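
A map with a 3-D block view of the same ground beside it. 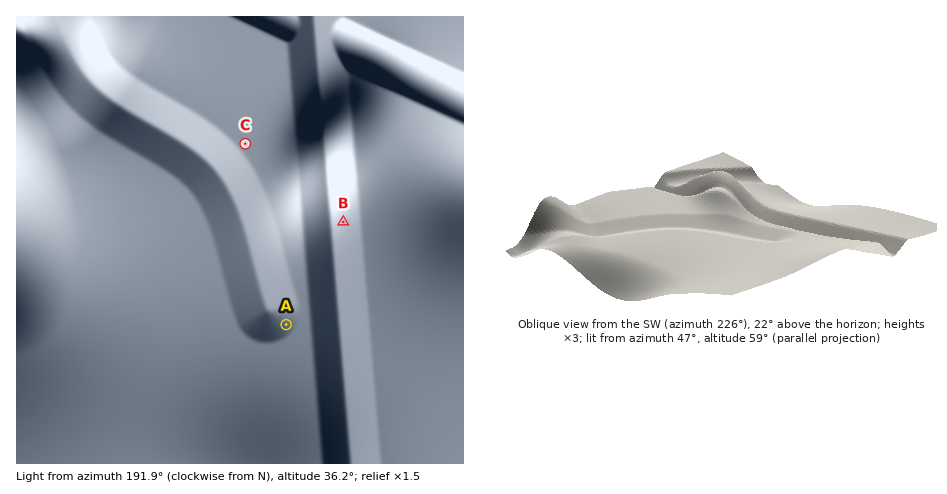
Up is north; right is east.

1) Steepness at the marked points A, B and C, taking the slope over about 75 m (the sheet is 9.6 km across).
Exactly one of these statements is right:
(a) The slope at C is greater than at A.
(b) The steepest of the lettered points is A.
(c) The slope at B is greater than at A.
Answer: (c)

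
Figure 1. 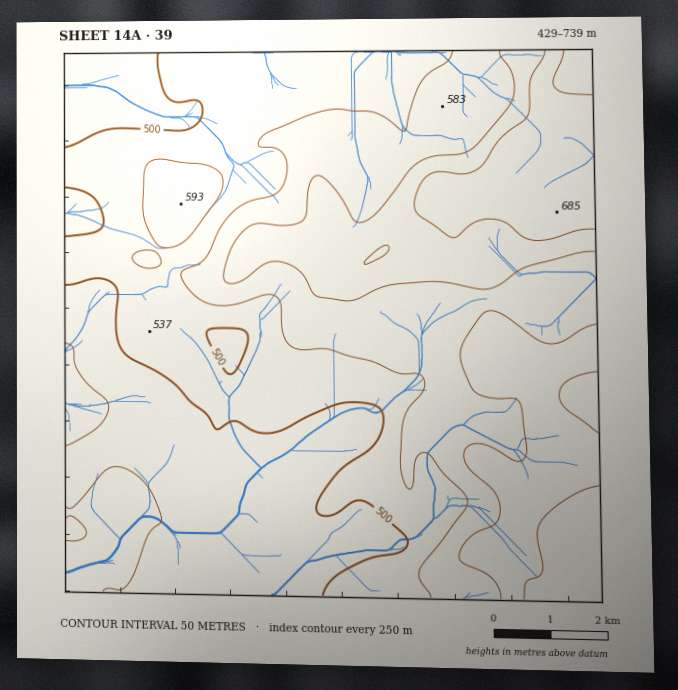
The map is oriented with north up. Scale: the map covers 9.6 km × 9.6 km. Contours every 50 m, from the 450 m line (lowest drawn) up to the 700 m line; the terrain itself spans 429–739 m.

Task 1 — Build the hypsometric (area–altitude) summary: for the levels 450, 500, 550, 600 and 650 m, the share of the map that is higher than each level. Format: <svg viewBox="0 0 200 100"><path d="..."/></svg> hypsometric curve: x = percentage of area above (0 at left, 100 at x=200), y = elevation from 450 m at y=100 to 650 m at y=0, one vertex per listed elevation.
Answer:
<svg viewBox="0 0 200 100"><path d="M192 100l-44-25-52-25-45-25-32-25"/></svg>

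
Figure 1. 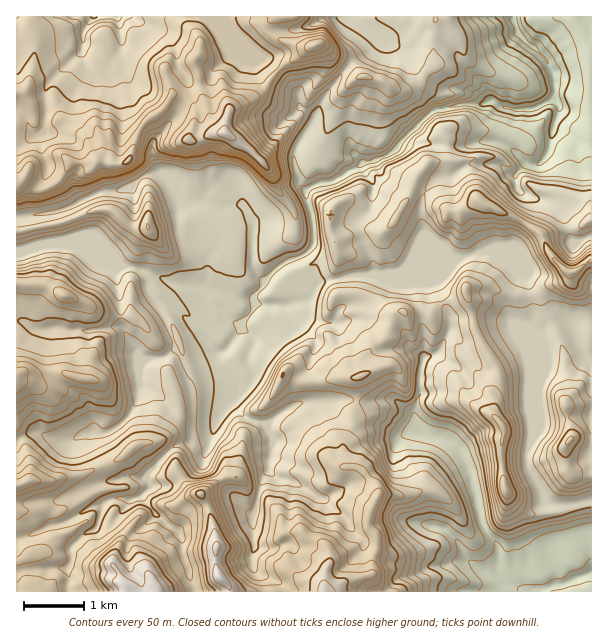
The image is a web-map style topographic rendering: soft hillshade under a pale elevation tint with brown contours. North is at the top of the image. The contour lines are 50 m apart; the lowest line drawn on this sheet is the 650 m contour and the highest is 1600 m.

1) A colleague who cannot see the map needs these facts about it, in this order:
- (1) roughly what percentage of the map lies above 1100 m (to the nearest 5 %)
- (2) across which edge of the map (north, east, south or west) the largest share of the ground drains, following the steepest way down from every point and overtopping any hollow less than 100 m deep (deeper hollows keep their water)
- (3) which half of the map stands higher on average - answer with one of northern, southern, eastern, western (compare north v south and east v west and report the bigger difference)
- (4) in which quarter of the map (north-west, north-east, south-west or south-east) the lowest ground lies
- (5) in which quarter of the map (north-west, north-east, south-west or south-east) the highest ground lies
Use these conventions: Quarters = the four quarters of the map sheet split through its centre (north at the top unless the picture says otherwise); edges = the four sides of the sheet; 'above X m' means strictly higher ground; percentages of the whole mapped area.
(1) Ground above 1100 m makes up about 55 % of the sheet.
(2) Most of the ground drains across the northern edge.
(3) Taken as a whole, the western half is higher than the eastern.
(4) The lowest point lies in the north-east quarter of the map.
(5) The highest ground is in the south-west quarter.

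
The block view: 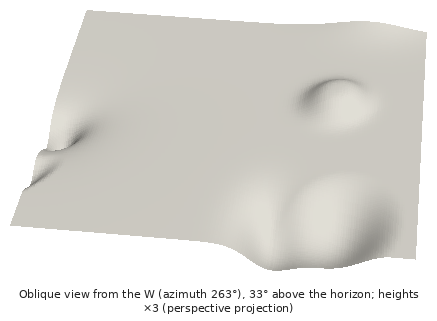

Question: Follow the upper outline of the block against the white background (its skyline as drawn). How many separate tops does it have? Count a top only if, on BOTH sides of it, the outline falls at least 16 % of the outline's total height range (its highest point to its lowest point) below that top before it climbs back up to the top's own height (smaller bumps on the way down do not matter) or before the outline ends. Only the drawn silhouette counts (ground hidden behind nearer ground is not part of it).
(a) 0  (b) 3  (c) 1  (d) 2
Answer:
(a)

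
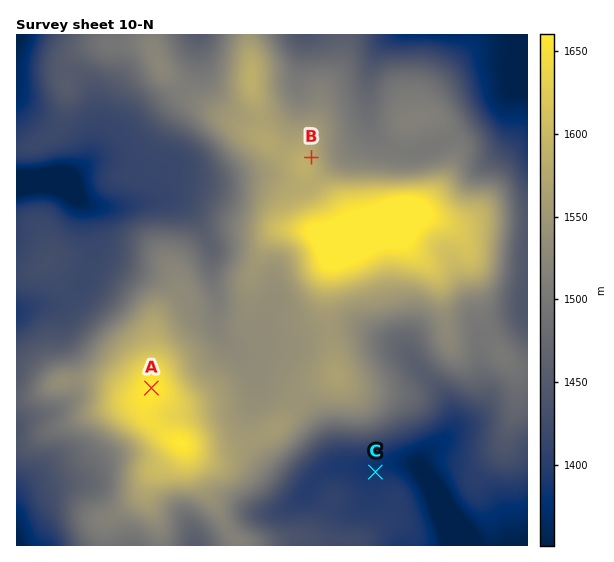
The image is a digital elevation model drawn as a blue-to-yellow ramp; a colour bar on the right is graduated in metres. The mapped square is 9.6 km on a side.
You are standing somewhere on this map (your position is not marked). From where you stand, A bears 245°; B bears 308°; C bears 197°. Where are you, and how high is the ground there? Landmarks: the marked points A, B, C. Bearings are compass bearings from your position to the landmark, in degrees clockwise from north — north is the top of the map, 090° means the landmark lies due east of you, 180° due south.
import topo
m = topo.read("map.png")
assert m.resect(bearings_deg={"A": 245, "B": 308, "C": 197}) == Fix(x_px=440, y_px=256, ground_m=1613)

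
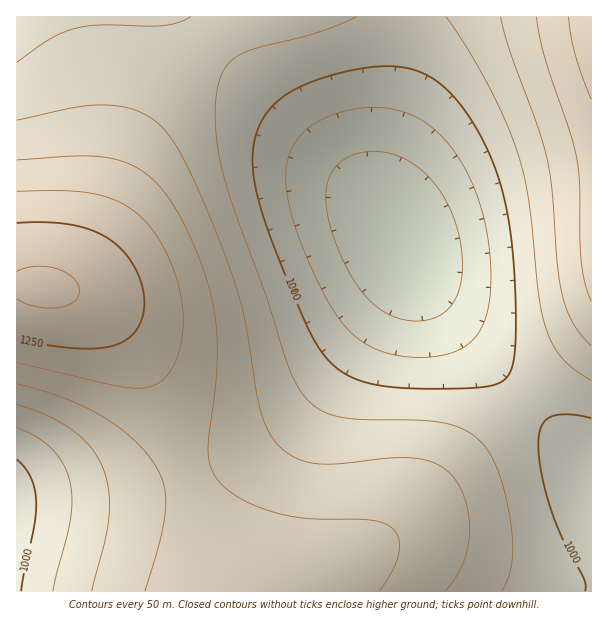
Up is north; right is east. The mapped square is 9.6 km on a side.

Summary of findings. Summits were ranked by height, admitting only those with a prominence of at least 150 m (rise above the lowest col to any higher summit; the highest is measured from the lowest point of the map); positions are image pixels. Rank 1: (44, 288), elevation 1307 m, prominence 450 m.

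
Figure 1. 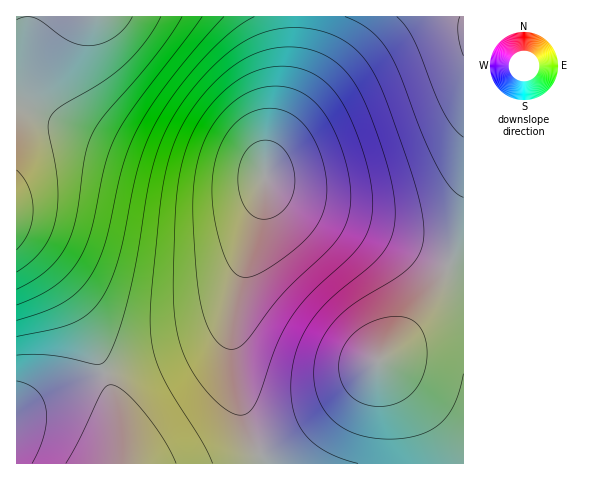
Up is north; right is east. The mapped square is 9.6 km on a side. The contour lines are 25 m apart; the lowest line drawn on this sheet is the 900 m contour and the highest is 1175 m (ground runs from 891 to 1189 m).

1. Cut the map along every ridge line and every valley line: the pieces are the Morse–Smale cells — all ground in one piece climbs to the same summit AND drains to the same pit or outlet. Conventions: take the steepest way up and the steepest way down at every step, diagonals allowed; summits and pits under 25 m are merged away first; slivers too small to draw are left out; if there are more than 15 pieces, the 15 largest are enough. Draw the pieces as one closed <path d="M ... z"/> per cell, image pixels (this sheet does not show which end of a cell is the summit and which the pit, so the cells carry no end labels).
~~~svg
<path d="M18 106l-2 0 0 136 40 41 21 30 15 28 12 28 12 43 5 27 1 24 143 1-18-40-9-32-6-37 0-28 10-55 20-64 4-30-67-7-41-9-35-12-89-40z"/><path d="M266 182l-7 40-21 69-6 36 0 28 6 37 9 32 17 38 2 2 197 0 1-191-83-38-84-31-18-10z"/><path d="M463 16l-166 0-2 40-4 22-25 86-2 12 4 9 11 9 18 10 84 31 82 38z"/><path d="M295 16l-278 0-1 89 18 5 89 40 35 12 41 9 65 6 4-24 23-75 5-36z"/><path d="M17 242l-1 221 106 1-1-25-5-27-12-43-12-28-15-28-21-30z"/>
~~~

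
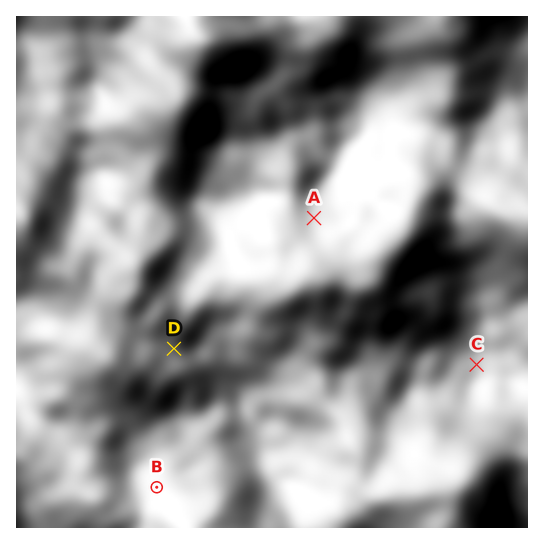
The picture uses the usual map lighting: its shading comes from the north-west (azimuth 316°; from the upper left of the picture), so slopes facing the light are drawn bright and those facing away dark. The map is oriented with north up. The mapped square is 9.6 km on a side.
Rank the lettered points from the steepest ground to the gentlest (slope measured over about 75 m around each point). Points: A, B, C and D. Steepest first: A B D C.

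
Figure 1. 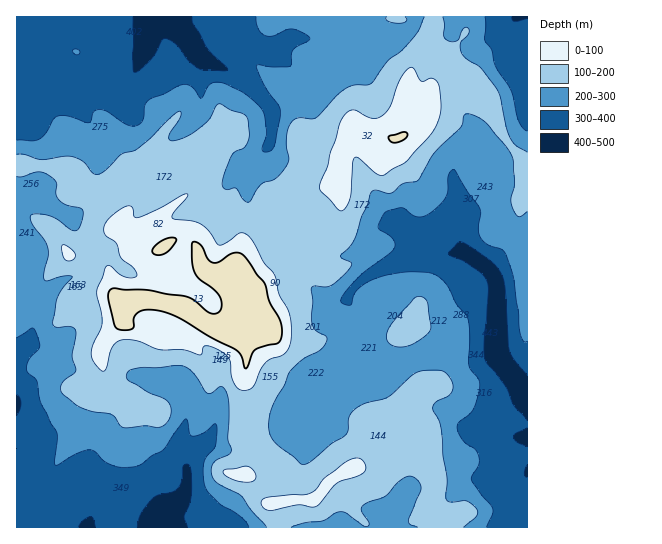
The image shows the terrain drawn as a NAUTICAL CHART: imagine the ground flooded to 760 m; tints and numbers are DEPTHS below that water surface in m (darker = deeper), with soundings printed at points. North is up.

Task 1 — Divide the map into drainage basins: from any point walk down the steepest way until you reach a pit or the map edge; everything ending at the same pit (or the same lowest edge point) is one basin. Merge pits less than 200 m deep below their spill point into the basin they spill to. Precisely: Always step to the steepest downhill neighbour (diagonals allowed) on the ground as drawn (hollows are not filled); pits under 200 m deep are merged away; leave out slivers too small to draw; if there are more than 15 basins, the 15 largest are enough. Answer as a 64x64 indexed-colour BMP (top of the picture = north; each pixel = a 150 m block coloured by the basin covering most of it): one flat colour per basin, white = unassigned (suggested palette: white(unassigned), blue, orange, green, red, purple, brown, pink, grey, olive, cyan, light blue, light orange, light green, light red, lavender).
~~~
<image width="64" height="64" href="data:image/bmp;base64,Qk12CAAAAAAAAHYAAAAoAAAAQAAAAEAAAAABAAQAAAAAAAAIAAATCwAAEwsAABAAAAAAAAAA////ALR3HwAOf/8ALKAsACgn1gC9Z5QAS1aMAMJ34wB/f38AIr28AM++FwDox64AeLv/AIrfmACWmP8A1bDFADMzMzMzMzMzMzMzMzMzMzMiIiIiIiIiIiIiERERERERMzMzMzMzMzMzMzMzMzMzMyIiIiIiIiIiIiIREREREREzMzMzMzMzMzMzMzMzMzMzIiIiIiIiIiIiIhERERERETMzMzMzMzMzMzMzMzMzMzERERIiIiIiIiIiERERERERMzMzMzMzMzMzMzMzMzMzMRERESIiIiIiIiIREREREREzMzMzMzMzMzMzMzMzMzMREREREiIiIiIiIhERERERETMzMzMzMzMzMzMzMzMzMRERERERIiIiIiIiERERERERMzMzMzMzMzMzMzMzMzMxERERERERIiIiIiIREREREREzMzMzMzMzMzMzMzMzMzERERERERERIiIiIhERERERETMzMzMzMzMzMzMzMzMzMRERERERERERIiIhERERERERMzMzMzMzMzMzMzMzMzMxERERERERERESIiEREREREREzMzMzMzMzMzMzMzMzMzEREREREREREREiIRERERERETMzMzMzMzMzMzMzMzMzMRERERERERERERERERERERERMzMzMzMzMzMzMzMzMzMxEREREREREREREREREREREREzMzMzMzMzMzMzMzMzMzERERERERERERERERERERERETMzMzMzMzMzMzMzMzMzMRERERERERERERERERERERERMzMzMzMzMzMzMzMzMzMxEREREREREREREREREREREREzMzMzMzMzMzMzMzMzMzERERERERERERERERERERERETMzMzMzMzMzMzMzMzMzMRERERERERERERERERERERERMzMzMzMzMzMzMzMzMzMxEREREREREREREREREREREREzMzMzMzMzMzMzMzMzMzERERERERERERERERERERERETMzMzMzMzMzMzMzMzMzMRERERERERERERERERERERERMzMzMzMzMzMzMzMzMzMxEREREREREREREREREREREREzMzMzMzMzMzMREzMzMxERERERERERERERERERERERETMzMzMzMzMzERERMzMTERERERERERERERERERERERERMzMzMzMzMxERERETEREREREREREREREREREREREREREzMzMzMzMxERERERERERERERERERERERERERERERERETMzMzMzMzERERERERERERERERERERERERERERERERERMzMzMzMzMREREREREREREREREREREREREREREREREREzMzMzMzMRERERERERERERERERERERERERERERERERETMzMzMzMxERERERERERIhERERERERERERERERERERERMzMzMzMzEREREREREREiIREREREREREREREREREREREzMzMzMzMRERERERIiIiIiIRERERERERERERERERERETMzMzMzMzEREREREiIiIiIiIRERERERERERERERERERMzMzMzMzMxERERESIiIiIiIhEREREREREREREREREREzMzMzMzMzIiIhESIiIiIiIiERERERERERERERERERETMzMzMzMzMiIiIiIiIiIiIiIRERERERERERERERERERMzMzMzMzMiIiIiIiIiIiIiIhEREREREREREREREREREzMzMzMzMyIiIiIiIiIiIiIiERERERERERERERERERETMzMzMzMzIiIiIiIiIiIiIiIRERERERERERERERERERMzMzMzMzMiIiIiIiIiIiIiIiEREREREREREREREREREzMzMzMzMiIiIiIiIiIiIiIiIRERERERERERERERERETMzMzIiIiIiIiIiIiIiIiIiIiIRERERERERERERERERMzMzMiIiIiIiIiIiIiIiIiIiIiIREREREREREREREREzMzMyIiIiIiIiIiIiIiIiIiIiIiERERERERERERERESIiIiIiIiIiIiIiIiIiIiIiIiIiIREREREREREREREUIiIiIiIiIiIiIiIiIiIiIiIiIiIhERERERERERERERQiIiIiIiIiIiIiIiIiIiIiIiIiIiERERERERERERERRCIiIiIiIiIiIiIiIiIiIiIiIiIiIhERERERERERERREIiIiIiIiIiIiIiIiIiIiIiIiIiIiESIiIRERERERFEQiIiIiIiIiIiIiIiIiIiIiIiIiIiIiIiIiERERERFERCIiIiIiIiIiIiIiIiIiIiIiIiIiIiIiIiRBEREREUREIiIiIiIiIiIiIiIiIiIiIiIiIiIiIiIiJEEREREUREQiIiIiIiIiIiIiIiIiIiIiIiIiIiIiIiIkRBEREURERCIiIiIiIiIiIiIiIiIiIiIiIiIiIiIiIiREEREUREREIiIiIiIiIiIiIiIiIiIiIiIiIiIiIiIiJEQRERREREQiIiIiIiIiIiIiIiIiIiIiIiIiIiIiIiIkREQURERERCIiIiIiIiIiIiIiIiIiIiIiIiIiIiIiIiJEREREREREIiIiIiIiIiIiIiIiIiIiIiIiIiIiIiIiIkREREREREQiIiIiIiIiIiIiIiIiIiIiIiIiIiIiIiIiJERERERERCIiIiIiIiIiIiIiIiIiIiIiIiIiIiIiIiIkREREREREIiIiIiIiIiIiIiIiIiIiIiIiIiIiIiIiIiJEREREREQiIiIiIiIiIiIiIiIiIiIiIiIiIiIiIiIiIkRERERERCIiIiIiIiIiIiIiIiIiIiIiIiIiIiIiIiIiRERERERE"/>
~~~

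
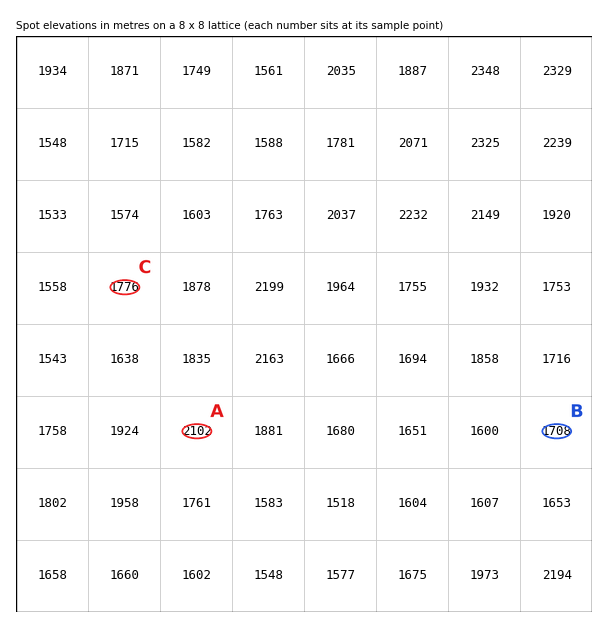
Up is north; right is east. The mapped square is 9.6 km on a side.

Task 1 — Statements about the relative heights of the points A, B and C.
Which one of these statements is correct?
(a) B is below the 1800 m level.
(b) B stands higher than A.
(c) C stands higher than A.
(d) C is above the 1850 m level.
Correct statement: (a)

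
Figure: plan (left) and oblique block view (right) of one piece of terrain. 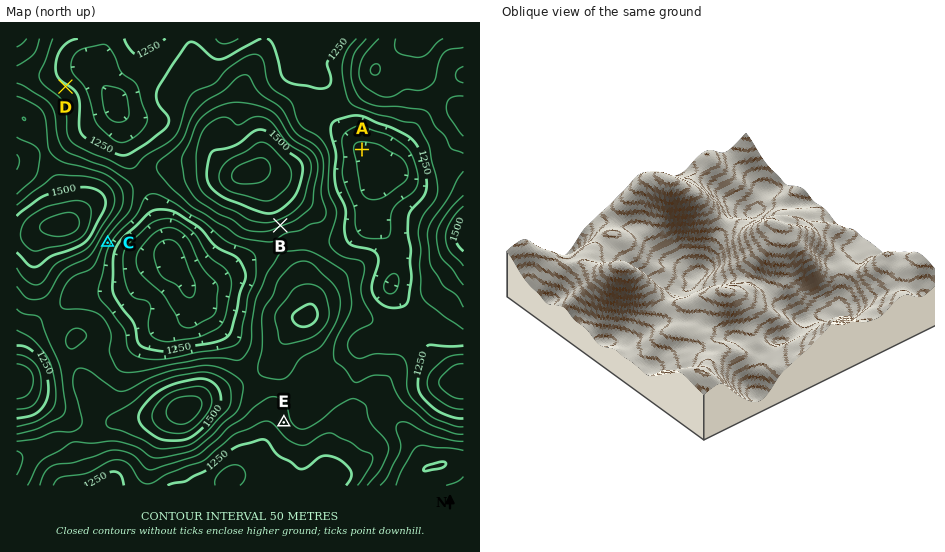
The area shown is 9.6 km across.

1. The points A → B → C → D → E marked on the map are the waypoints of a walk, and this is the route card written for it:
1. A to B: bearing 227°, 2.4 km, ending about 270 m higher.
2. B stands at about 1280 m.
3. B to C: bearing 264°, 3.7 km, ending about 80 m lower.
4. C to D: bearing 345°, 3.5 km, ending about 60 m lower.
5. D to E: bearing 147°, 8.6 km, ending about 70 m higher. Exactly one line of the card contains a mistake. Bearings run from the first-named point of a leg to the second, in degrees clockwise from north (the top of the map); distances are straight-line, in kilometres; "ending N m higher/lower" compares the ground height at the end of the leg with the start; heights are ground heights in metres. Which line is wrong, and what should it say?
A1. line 2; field height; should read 1410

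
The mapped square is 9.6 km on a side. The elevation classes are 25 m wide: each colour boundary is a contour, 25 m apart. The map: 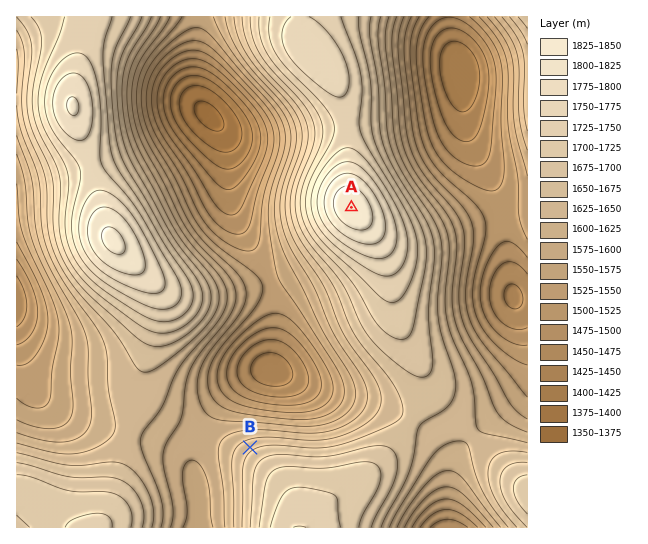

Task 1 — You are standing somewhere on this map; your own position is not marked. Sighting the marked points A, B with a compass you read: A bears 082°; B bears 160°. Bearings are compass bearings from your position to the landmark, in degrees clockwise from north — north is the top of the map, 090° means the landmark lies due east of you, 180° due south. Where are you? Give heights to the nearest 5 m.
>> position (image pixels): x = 172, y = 233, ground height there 1670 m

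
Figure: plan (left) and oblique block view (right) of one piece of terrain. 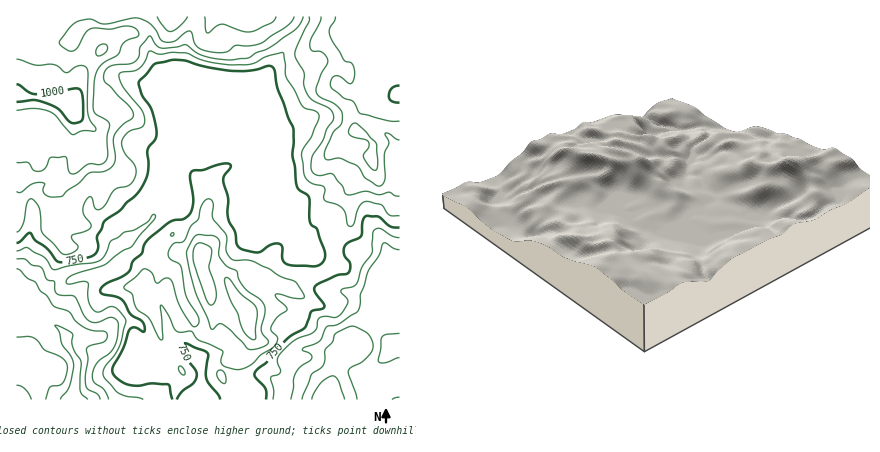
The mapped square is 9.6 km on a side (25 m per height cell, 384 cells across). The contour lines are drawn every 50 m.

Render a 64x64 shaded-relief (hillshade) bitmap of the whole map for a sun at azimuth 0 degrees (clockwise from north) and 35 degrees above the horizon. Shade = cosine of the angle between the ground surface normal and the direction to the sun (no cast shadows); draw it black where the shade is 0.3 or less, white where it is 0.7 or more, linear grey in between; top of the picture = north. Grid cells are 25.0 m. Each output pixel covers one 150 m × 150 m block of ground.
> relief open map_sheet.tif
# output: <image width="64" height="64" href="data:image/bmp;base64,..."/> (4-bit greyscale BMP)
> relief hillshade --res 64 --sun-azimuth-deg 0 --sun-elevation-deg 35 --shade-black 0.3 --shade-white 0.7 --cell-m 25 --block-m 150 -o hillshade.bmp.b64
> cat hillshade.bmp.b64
<image width="64" height="64" href="data:image/bmp;base64,Qk12CAAAAAAAAHYAAAAoAAAAQAAAAEAAAAABAAQAAAAAAAAIAAATCwAAEwsAABAAAAAAAAAAAAAAABEREQAiIiIAMzMzAERERABVVVUAZmZmAHd3dwCIiIgAmZmZAKqqqgC7u7sAzMzMAN3d3QDu7u4A////AKmaqXVHdDRnZmVWd4mXeKl2eZmaupqql3iaqpiJmaqqmZqpdViFRFZmVVZmeZdXmHZ5qqrMqqqYeJqqmIiJqpmZmqmHaJhkVWVWZ3d5l1aIZoqqrO26mql3iaqYiJmZmZmZmYh4qYd2ZomZmZmHeJmIqqms3KiJqpd3mYiJqYiJmamYiYiqu6mIq7qqqYm7qqq5h3iZiZmZhmaJmszJh4mZqqqrqqvN3cqqqqqqrN27u6dmVVV6u5dmZ4rN/9qIiKqrzN7bic3//Jmqqqq966q7qIdlVXm7uYiJmr3v7KiIqqvN7up4vf/+qZqpis3KmJmruoVDNHmruqqZq83tuZi7u8zeyYrN7u7Jmqh5y5dUVpu6dCIRNYmpiHiaq8u6qtzMy7y6vN3c3curqImYZUNGiIdVaHUyRWZneJmZmau73d3My6q7qqu7zMuYqXVXd2iHZVe92mMiNWiIiId4vMzM3d3Jd3ZVeKve2ompdWm6iIZmeazLp0NGd1RWZnm93bzd26dmVDNGis2oeamIq7qYd3iZiJmph3iGMjRmirzNvMuYd4hlRDVnh1RqqZzLmIiIiaqIiImYiGQzNFiru8y8uYd3iHdmVFVlM4uorbl2eJmYq6mZmaqWRFZVabu7u7upmHd3eIdlVXdnq5m8p2Z4mYnOy7uqqXZ4mYeJq7u7uoiIZWeJiGVFeJqqmsuXZ4mYnP/ty6mIiszMuqqqu7upiHdlVompdlVpvbqruod4mpm//+26mIq8zLu6maq7upiId4dVebu6mZm8y7y6mHi7mt/+26mavLqZmYdnmqqpmHh2m5dorN7u3Lu8zbqYebus7cupqrzcqXd2ZmeKqqmHZ4ZqzLqrze/+y7zduoeLyr7bqZq87u26l2Znh4mqqXdmdkSLzMzczN3c3Myph5u73+uazd3u7t3KiImHd5mpVmVmQQJGis3LzN3cqXeHmazv/+7u3d3d3cy6qpdWiZk1ZVVSEAE1nN3e7cuYd4mYnO7///3Lu7u7u7u7qFV4mTVVRVZmVVZ6ze7cmZqqu7uqve//7cuqu7uqqqu6h3iHNFVEaKqpmZmrzcypm97d/9qazdzN3LqqqqmZmaqqmGY1ZkV6u6qqmIqr3tyqze7//aq7u7zcy7qqmZmHeJqWVFWHZpqpiIiIiJnO/9y83v/+27uqq7y7uqmqqYZoqXQ0domJqoZniIiYeJzv/u3e7u7ty6qqqru6qau7l3mXUzSImqqph5u5iIiIic3v/u7czdy7qqqqqqqpq8upiYZURZmZq6mazbhmeJmZq83t3sq7u7qqqqqqqqmZqpmYdlVVmZiqmZu7mHZ4maqZq8vMu6qqqqqqqqqqqod3eIdmVnaZiIiIqqmZiIiJmpmau7u8uqqqqqqqqqqql1VndlVXh5d3eImqmZqYiHeJqpmrqrzLuqqquqqqmZqpdnh1RDaIdmiJmZmImpiHZnibuqqpq8y7q7u7qqqZiJqZmXVDNYhlV5qph3iamHZmeJq7qqmrzLuqqqqqqqhlaJmZhlRFiYZFeZl1Z3iYh3eImruqqszLqqqqqqqqqFRFiJmYZWiaqXVXiYZVVWeJmZmaqqqs3supmqqqqqqodlV4iZhmiqqqmHeImFQzNoq7qqqqq7zu3Lqqq7uqqpmYdmeHd2eaq5mqqYiql2VGm83Lqqq7vM3dzLu7u7uqmJqnZndmeKqqmau6mJvKmYis3cupqru7u8zcy7u7u6qZvLl3eImrqZmqq7qpirupqrzMupmau7u7u7zLu7u7qqvN3JeJq8yoiLqrqqqImpmqqqqpmZqqqqqqq7u6u7uqvN3tyYiJrLqYqqqqqpd3eKmIiIiJqqqqqqqqqqqqqqqrzM3cp2et25iqqqqYdlV5qGZmd5qqqqqqqqqqqqqqqqvLzN7Jms3Jh5qqqYZERqzJdVVoq6qqqqqqqqqqqqqqmrvN7tzMynZWiZmIZEVY3tyXZoq7qqqqqqqqqqqqqpmZm7zcvMqGVWZmZlREZ3rO3KmavMuqqqqqqqqqqqqpmZiJmZibuFVWd0MzIjWJmbzLu83ty6qqqqqqqqqqqqmZmHZERXiYZnd3RERVeaupmrvO/+3LuqqqqruqqqqqmZmYYyEkZ4mZmYiZmqvd7sqavN7+3Luqqqq7u6qqqqqpmYdlRFaJqru6qcy7ze//6prN3u3Lqqqqq7u6qqqqqqmYd4iYiKu7u7u7y6qrze7ams3dy6qqqqq7uqqqqqqqqYZ4q7uqu7qqq7u6q7u83cuIrMqYeJqqqrqqqZmIiZqph4qrzMy7uqqru7ze7c3dzJd4hkRWiZqqqYh2VERFeZmZqpq83bqqqru77//+7d7tlkQzI0V3iJmGQxAAAAJGeJqYibzLqqqqu7z//u7t3u2mMjRVVmVFZUIAAAABEiNXmYeImqmaqqqrze7c3d3N3LlkZ4mIYxERIAABI0RUMjWaqZiIiZqqqqvMzLu8zLvMu6mJmYdSAAEhEkVndlQiNHvLqZiImqq7u7u7qqqrqrzN3JiHZmQgE1VmeIh1VEREWMy6mIiaq7y7uqqZmZmqrM3uyYd3ZlREaJmZl2ZmZUQ0nMupmZmrzMuqqpmImZqrzd3cy7lVZlRYqpmHeIh2VENb3bq6qZvMy6qpmYmZmaq7qavMpkZ3ZWiqmYiZqphmZVjMzMupmrvLqqqZiZmZmql3eJl0Roh2Z5qpiZqqqHd3aLzMy6mau7uq"/>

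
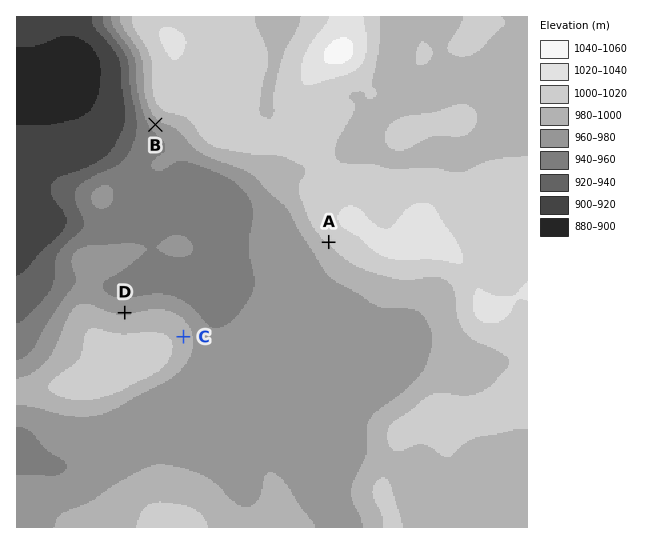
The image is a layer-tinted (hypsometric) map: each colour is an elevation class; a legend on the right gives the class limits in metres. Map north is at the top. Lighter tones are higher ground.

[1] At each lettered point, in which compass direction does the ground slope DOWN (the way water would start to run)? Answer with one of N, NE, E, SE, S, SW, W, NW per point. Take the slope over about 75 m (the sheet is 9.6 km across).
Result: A SW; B SW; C E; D N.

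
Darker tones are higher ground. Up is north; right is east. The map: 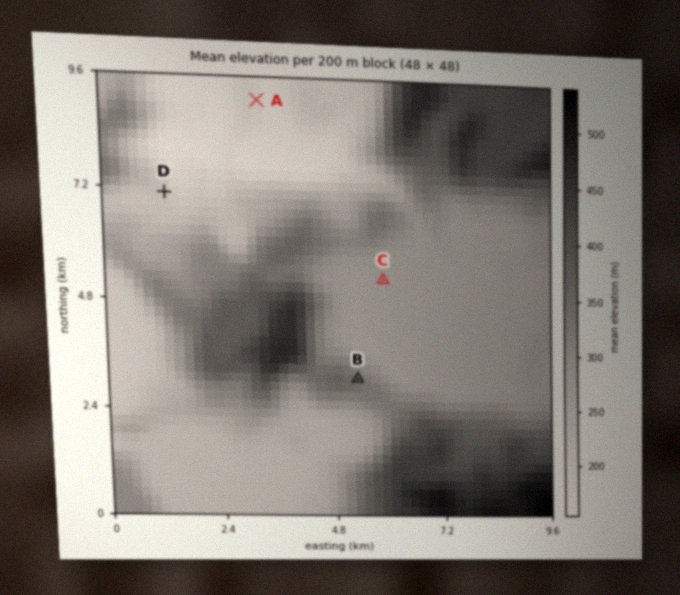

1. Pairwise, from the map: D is above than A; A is below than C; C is below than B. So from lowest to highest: A D C B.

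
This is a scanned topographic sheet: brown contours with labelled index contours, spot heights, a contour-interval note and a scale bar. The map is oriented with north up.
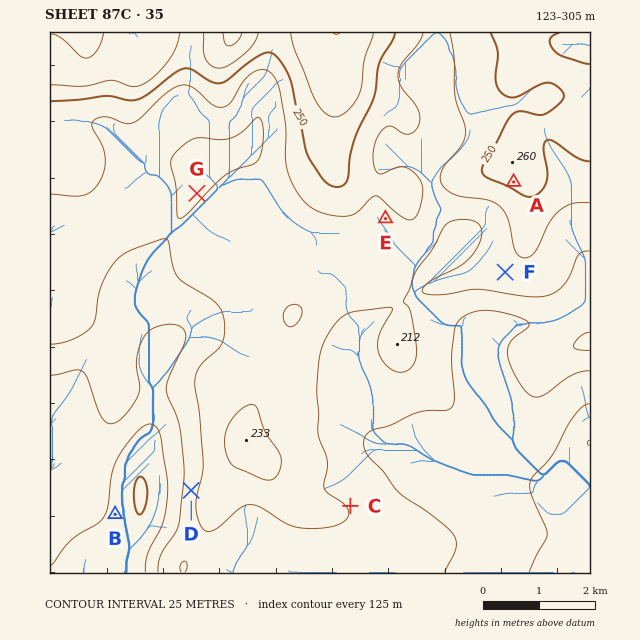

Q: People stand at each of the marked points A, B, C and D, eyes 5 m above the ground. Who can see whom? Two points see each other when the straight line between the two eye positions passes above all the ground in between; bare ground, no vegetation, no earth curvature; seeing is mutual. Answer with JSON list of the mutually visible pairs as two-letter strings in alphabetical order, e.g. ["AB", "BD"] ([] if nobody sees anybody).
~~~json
["AC", "BD"]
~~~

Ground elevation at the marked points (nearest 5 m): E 215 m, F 220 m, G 200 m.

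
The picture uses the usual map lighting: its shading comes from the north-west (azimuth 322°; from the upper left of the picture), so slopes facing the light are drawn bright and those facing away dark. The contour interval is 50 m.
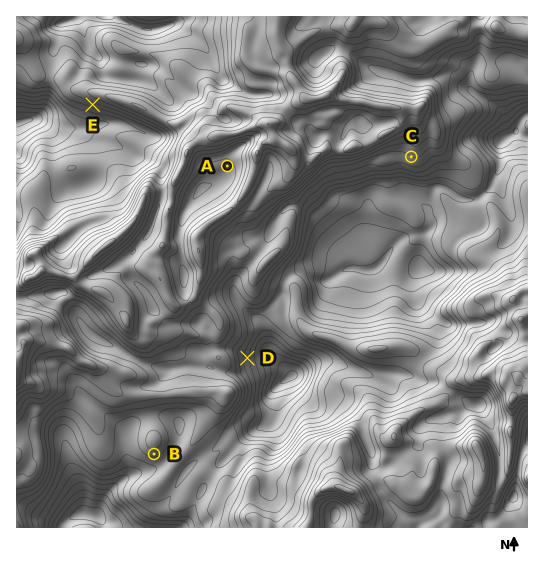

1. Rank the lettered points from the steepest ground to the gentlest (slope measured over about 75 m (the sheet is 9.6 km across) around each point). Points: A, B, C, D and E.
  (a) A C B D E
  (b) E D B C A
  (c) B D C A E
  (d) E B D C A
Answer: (b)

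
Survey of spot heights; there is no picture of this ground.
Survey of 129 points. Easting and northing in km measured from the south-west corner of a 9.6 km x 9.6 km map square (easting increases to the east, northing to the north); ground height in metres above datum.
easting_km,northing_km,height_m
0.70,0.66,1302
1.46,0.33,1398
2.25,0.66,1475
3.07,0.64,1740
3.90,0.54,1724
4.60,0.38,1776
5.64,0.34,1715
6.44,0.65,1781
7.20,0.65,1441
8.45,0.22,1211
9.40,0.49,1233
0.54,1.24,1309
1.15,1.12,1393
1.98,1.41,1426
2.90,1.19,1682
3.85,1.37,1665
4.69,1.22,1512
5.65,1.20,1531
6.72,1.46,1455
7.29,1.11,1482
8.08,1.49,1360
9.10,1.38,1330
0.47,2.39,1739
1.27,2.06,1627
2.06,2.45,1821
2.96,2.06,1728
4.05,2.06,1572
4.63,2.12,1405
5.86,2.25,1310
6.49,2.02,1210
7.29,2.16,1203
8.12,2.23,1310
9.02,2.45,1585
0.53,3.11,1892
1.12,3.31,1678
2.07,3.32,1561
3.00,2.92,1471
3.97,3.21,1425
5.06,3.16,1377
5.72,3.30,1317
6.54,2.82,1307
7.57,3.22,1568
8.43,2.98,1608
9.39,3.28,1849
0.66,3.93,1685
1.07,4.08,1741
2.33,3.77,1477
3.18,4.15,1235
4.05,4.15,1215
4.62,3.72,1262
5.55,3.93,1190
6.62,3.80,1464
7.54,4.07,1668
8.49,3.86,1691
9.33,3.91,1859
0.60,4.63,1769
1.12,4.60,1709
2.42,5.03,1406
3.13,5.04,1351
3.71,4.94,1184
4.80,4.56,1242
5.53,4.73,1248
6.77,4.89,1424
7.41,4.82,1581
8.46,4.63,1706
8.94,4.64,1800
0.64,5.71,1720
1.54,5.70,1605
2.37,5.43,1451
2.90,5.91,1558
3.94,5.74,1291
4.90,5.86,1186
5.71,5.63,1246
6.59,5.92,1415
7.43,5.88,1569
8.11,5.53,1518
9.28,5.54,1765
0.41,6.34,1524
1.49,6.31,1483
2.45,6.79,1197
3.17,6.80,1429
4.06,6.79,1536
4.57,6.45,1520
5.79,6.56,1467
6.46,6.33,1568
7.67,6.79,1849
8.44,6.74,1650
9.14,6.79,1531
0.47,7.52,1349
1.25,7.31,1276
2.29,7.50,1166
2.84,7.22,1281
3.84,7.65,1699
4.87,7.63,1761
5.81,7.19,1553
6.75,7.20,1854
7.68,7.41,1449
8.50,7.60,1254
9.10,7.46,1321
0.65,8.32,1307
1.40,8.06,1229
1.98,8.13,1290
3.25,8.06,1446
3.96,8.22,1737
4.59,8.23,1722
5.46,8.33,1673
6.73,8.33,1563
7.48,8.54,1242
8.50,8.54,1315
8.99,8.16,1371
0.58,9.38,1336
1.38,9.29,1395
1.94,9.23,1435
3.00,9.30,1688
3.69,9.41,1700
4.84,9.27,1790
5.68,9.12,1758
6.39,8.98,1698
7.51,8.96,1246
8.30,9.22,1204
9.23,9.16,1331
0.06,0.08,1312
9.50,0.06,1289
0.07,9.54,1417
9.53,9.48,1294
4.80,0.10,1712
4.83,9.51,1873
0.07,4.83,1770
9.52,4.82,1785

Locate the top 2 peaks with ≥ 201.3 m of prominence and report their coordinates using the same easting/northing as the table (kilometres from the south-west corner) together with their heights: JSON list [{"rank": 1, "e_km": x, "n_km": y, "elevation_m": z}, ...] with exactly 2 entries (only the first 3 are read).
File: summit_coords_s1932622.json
[{"rank": 1, "e_km": 0.56, "n_km": 2.91, "elevation_m": 1950}, {"rank": 2, "e_km": 9.24, "n_km": 3.71, "elevation_m": 1912}]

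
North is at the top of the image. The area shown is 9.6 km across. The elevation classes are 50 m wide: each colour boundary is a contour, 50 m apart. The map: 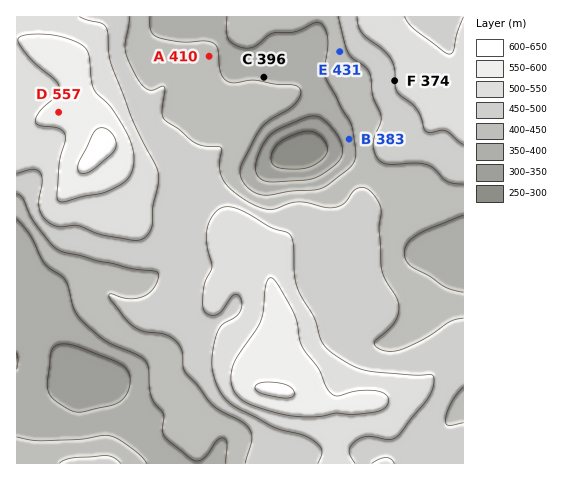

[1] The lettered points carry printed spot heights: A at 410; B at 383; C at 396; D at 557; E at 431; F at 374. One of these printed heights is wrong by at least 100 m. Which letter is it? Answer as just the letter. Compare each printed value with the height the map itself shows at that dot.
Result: F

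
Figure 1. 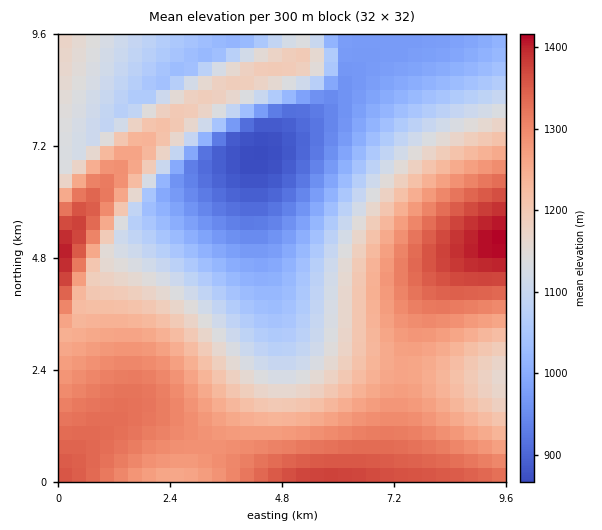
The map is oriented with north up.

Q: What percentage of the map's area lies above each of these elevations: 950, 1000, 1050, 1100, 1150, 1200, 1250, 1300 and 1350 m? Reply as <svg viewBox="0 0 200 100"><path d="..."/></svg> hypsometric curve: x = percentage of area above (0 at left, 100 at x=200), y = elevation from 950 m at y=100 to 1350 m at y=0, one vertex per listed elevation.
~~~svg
<svg viewBox="0 0 200 100"><path d="M186 100l-16-12-17-13-18-13-21-12-21-12-22-13-31-13-27-12"/></svg>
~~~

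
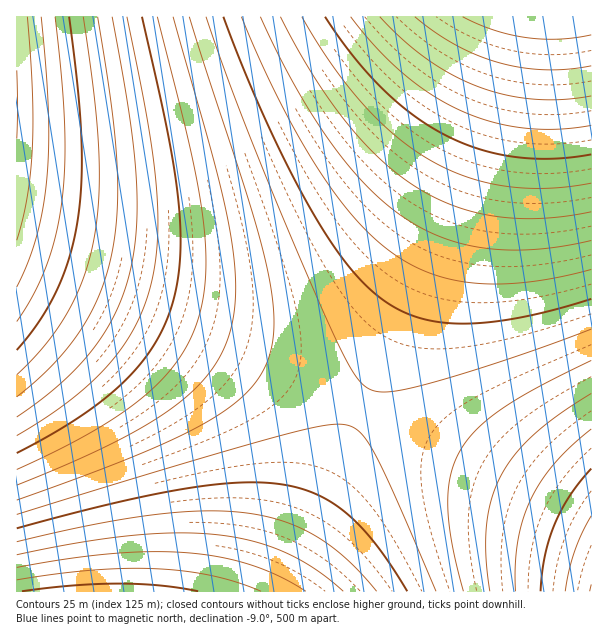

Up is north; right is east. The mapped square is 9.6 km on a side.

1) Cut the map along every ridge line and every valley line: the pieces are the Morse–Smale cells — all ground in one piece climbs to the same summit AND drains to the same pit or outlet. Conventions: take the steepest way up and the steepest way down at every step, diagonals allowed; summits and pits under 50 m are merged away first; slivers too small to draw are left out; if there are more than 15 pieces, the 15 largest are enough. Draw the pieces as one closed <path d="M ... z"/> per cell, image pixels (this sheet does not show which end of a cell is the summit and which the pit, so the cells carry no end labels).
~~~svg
<path d="M510 16l-493 0-1 244 163 66 183 82 53-117 42-102 33-94z"/><path d="M18 260l-2 1 0 330 256 1 28-53 61-131-130-59z"/><path d="M591 16l-80 1-21 78-33 94-53 126-43 93 143 70 87 48z"/><path d="M363 409l-3 2-8 15-79 166 319-1 0-64-4-4-84-45z"/>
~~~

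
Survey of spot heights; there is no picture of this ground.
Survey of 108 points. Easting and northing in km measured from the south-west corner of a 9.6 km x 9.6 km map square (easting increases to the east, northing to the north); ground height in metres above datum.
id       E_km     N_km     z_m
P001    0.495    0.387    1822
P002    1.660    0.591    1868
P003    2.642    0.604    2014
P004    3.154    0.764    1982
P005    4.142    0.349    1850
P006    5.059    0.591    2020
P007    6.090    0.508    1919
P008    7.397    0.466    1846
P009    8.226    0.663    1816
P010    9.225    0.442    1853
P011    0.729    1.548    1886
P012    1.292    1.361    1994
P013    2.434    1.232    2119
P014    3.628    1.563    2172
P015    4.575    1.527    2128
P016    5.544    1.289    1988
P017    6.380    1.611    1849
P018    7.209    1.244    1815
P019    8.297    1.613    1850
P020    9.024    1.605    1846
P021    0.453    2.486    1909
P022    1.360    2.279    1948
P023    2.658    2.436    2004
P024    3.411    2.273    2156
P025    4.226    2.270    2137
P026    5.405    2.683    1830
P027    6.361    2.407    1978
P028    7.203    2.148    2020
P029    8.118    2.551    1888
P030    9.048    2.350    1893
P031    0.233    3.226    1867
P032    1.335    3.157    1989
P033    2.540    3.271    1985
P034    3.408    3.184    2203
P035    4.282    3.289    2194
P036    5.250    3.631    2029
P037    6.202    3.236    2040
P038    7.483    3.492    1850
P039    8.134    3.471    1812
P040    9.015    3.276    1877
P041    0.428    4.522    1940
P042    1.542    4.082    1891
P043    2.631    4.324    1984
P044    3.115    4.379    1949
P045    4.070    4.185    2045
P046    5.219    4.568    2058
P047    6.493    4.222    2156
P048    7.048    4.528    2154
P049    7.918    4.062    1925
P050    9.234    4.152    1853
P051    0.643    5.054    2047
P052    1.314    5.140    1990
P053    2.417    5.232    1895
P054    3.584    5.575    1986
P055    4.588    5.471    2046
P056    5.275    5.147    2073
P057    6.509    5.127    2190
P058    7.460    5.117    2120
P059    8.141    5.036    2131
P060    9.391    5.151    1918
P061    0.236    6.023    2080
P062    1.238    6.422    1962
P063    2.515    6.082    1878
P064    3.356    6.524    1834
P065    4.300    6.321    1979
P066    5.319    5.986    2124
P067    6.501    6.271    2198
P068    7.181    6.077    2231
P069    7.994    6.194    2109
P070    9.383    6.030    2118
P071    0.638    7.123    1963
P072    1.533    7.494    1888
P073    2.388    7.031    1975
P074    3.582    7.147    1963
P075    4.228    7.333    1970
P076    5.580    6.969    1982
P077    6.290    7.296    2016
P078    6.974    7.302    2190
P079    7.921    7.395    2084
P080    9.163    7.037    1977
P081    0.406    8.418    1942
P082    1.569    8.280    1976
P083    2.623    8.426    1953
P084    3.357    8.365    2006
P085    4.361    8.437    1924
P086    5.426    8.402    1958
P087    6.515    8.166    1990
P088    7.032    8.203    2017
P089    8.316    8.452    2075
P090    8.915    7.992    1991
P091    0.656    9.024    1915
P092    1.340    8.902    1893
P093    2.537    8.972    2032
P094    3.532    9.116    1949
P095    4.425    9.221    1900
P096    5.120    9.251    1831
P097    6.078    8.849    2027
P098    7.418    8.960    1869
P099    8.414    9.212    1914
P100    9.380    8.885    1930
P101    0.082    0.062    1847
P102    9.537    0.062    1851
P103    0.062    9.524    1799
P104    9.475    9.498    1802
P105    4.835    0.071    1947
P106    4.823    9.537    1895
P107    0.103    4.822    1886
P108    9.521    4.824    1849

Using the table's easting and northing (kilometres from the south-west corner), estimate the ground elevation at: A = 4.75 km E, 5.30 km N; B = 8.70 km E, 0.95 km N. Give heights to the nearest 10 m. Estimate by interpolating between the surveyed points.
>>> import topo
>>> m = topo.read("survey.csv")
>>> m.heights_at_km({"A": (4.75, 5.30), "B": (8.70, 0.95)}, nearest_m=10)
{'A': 2120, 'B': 1820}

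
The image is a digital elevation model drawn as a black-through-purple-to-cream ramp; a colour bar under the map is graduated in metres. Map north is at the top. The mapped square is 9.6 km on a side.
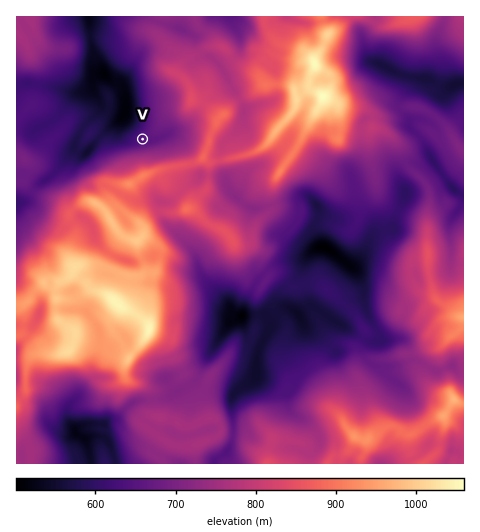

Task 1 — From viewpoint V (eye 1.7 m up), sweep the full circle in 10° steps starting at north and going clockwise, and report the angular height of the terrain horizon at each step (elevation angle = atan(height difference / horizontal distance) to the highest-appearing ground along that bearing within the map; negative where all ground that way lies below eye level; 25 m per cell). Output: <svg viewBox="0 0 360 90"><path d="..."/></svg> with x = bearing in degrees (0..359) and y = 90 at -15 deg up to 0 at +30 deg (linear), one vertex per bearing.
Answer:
<svg viewBox="0 0 360 90"><path d="M0 56l10-4 10-4 10 0 10-1 10-4 10 2 10 0 10-2 10-1 10 0 10-1 10-3 10-5 10-4 10-4 10-2 10-1 10 0 10 4 10 3 10 5 10 3 10 7 10 10 10 5 10-1 10 2 10 0 10 0 10-1 10-3 10 1 10 5 10 1 10-3"/></svg>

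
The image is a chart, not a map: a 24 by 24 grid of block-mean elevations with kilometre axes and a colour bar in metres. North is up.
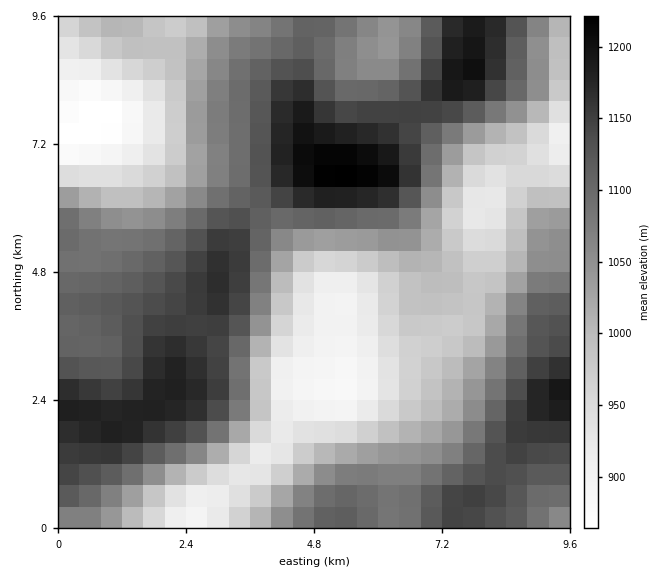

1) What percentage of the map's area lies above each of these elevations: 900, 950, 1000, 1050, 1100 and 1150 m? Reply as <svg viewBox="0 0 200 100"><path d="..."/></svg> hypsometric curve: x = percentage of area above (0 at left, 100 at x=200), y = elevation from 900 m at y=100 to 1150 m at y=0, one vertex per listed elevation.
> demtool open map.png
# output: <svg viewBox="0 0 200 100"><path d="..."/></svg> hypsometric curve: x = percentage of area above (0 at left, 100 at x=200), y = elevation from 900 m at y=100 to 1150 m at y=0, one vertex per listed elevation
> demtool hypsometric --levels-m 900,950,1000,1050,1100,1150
<svg viewBox="0 0 200 100"><path d="M190 100l-23-20-30-20-25-20-35-20-45-20"/></svg>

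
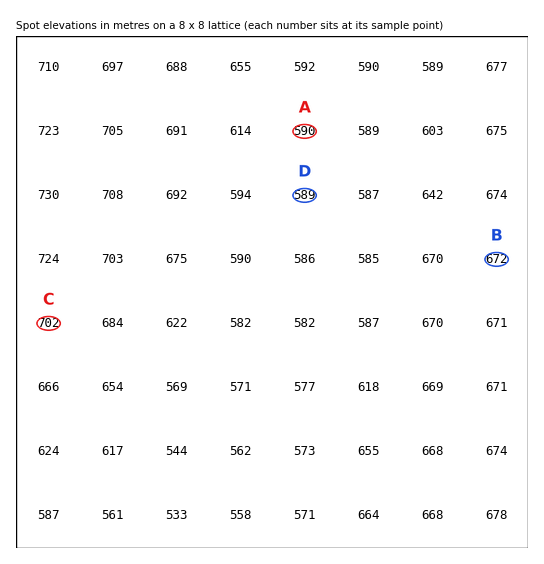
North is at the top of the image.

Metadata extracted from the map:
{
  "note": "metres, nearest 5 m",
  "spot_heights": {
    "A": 590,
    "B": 670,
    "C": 700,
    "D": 590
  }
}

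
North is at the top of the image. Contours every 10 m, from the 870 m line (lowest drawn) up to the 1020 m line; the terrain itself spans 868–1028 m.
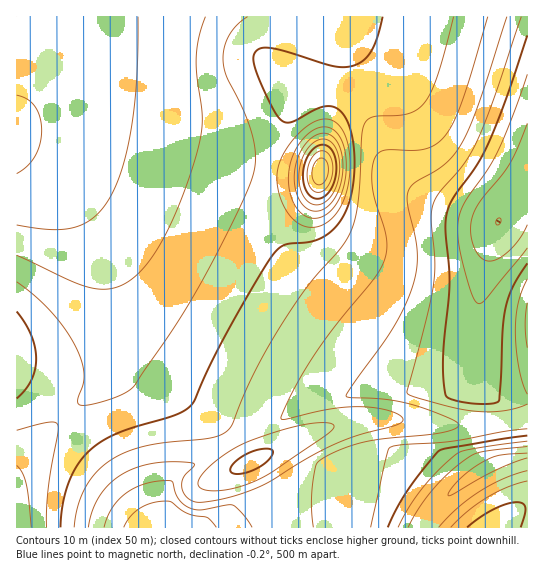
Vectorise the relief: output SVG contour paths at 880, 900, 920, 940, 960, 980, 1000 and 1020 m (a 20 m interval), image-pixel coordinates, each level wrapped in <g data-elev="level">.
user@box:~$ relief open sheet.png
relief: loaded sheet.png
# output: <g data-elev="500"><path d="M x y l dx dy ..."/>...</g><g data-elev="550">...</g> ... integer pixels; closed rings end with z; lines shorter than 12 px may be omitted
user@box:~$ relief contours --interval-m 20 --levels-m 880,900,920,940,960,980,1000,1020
<g data-elev="880"><path d="M408 527l11-20 15-18 16-17 17-14 7-4 9-3 44-5"/><path d="M527 471l-24 8-24 13-21 16-19 19"/><path d="M527 225l-5 10-8 11-9 9-8 4-7 2-7-2-5-5-4-7-3-18 3-17 8-13 27-34 8-16 10-26"/></g><g data-elev="900"><path d="M388 527l9-20 11-17 31-39 11-3 77-12"/><path d="M521 527l4-13 0-7-3-4-5-1-11 2-13 6-26 17"/><path d="M527 263l-14 23-8 23-2 21-4 71-6 3-16 0-15-2-14-4-3-5-2-26 6-82-4-54 2-17 6-16 23-32 12-23 19-46 20-62"/></g><g data-elev="920"><path d="M104 527l8-18 6-9 8-7 19-9 22-3 6 1 5 16 9 9 14 3 32-5 10 9 9 13"/><path d="M313 527l-2-21 1-21 4-20 5-6 18-9 23-7 21-4 56-6 13-3 7-4-1-3-6-4-40-14-27-6-35-1-4-1 0-2 47-66 12-23 8-21 4-16 0-16-2-16-7-32-1-8 2-7 7-8 19-11 11-8 9-9 7-11 17-41 28-85"/><path d="M527 303l-2 22 2 23"/></g><g data-elev="940"><path d="M74 527l4-21 7-19 12-15 14-12 16-8 20-6 68-9 10-4 5-6 22-50 26-47 28-41 34-40 11-18 4-12 3-16 4-66 3-14 4-4 5-2 25-2 11-2 8-4 6-6 7-10 6-16 17-60"/><path d="M205 490l12 1 14-2 15-4 16-7 64-43 6-5 2-4-3-3-8 0-24 3-30 8-30 12-21 13-16 15-3 5-1 6 3 3z"/></g><g data-elev="960"><path d="M46 527l2-38 10-55 0-9-3-3-6 0-32 8"/><path d="M17 282l17 13 17 16 14 18 10 17 6 15 3 13-1 11-5 14 1 6 11 0 20-6 16-6 8-7 41-60 23-39 35-66 20-44 3-19-3-21-9-26-18-36-3-16 1-12 5-12 8-10 11-8"/><path d="M310 227l12-2 12-9 9-14 5-19 2-22-3-22-8-13-5-5-5-2-7 0-7 2-16 12-15 20-6 17 0 20 7 19 11 13 7 4z"/></g><g data-elev="980"><path d="M17 225l34 5 24-3 11-4 9-6 7-8 8-11 12-31 10-42 5-50 1-58"/><path d="M310 210l9 1 10-5 8-11 4-14 2-18-3-14-6-11-8-5-9 2-10 7-7 11-5 13-1 13 2 14 6 11z"/></g><g data-elev="1000"><path d="M314 198l5 1 7-4 5-7 4-10 1-11-1-10-4-8-6-4-7 1-6 4-5 8-3 9-1 11 2 9 3 7z"/></g><g data-elev="1020"><path d="M318 185l3 0 4-3 3-9-1-10-5-5-7 4-3 8 1 9z"/></g>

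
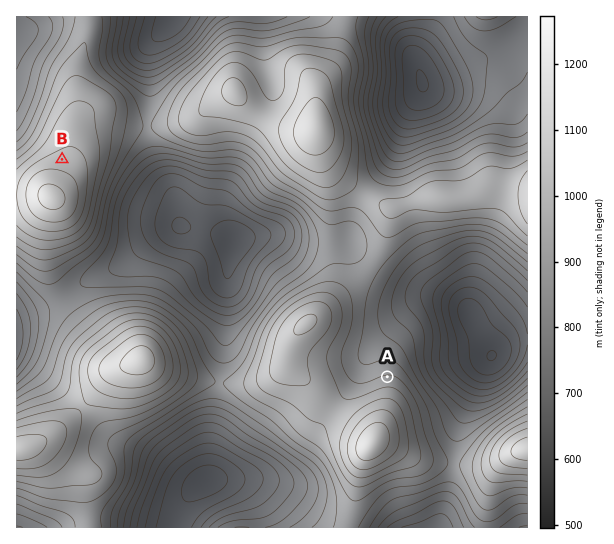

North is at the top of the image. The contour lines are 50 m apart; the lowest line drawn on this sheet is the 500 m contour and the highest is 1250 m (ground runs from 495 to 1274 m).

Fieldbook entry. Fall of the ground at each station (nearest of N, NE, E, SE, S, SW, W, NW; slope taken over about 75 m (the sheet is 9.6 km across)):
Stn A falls N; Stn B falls N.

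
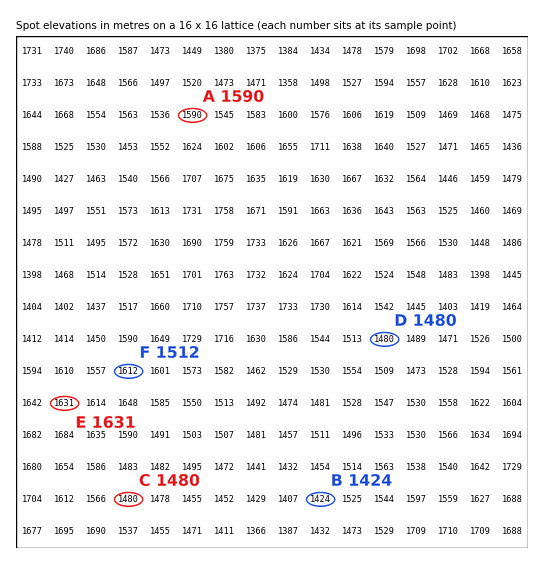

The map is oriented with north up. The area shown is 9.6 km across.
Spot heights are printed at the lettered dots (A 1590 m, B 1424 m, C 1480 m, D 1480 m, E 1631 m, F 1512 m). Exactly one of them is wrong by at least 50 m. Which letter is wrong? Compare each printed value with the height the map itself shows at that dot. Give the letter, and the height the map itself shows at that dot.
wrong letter F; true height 1612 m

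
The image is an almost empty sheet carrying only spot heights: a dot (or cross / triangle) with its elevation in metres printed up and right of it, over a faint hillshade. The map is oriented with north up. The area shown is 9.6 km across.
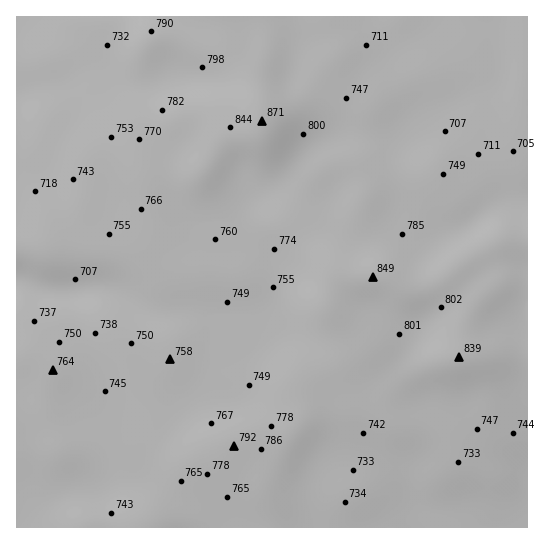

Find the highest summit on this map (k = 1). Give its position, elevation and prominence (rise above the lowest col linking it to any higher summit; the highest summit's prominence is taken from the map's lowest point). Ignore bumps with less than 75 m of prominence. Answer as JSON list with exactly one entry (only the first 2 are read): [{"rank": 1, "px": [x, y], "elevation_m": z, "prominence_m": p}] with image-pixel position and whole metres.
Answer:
[{"rank": 1, "px": [262, 121], "elevation_m": 871, "prominence_m": 210}]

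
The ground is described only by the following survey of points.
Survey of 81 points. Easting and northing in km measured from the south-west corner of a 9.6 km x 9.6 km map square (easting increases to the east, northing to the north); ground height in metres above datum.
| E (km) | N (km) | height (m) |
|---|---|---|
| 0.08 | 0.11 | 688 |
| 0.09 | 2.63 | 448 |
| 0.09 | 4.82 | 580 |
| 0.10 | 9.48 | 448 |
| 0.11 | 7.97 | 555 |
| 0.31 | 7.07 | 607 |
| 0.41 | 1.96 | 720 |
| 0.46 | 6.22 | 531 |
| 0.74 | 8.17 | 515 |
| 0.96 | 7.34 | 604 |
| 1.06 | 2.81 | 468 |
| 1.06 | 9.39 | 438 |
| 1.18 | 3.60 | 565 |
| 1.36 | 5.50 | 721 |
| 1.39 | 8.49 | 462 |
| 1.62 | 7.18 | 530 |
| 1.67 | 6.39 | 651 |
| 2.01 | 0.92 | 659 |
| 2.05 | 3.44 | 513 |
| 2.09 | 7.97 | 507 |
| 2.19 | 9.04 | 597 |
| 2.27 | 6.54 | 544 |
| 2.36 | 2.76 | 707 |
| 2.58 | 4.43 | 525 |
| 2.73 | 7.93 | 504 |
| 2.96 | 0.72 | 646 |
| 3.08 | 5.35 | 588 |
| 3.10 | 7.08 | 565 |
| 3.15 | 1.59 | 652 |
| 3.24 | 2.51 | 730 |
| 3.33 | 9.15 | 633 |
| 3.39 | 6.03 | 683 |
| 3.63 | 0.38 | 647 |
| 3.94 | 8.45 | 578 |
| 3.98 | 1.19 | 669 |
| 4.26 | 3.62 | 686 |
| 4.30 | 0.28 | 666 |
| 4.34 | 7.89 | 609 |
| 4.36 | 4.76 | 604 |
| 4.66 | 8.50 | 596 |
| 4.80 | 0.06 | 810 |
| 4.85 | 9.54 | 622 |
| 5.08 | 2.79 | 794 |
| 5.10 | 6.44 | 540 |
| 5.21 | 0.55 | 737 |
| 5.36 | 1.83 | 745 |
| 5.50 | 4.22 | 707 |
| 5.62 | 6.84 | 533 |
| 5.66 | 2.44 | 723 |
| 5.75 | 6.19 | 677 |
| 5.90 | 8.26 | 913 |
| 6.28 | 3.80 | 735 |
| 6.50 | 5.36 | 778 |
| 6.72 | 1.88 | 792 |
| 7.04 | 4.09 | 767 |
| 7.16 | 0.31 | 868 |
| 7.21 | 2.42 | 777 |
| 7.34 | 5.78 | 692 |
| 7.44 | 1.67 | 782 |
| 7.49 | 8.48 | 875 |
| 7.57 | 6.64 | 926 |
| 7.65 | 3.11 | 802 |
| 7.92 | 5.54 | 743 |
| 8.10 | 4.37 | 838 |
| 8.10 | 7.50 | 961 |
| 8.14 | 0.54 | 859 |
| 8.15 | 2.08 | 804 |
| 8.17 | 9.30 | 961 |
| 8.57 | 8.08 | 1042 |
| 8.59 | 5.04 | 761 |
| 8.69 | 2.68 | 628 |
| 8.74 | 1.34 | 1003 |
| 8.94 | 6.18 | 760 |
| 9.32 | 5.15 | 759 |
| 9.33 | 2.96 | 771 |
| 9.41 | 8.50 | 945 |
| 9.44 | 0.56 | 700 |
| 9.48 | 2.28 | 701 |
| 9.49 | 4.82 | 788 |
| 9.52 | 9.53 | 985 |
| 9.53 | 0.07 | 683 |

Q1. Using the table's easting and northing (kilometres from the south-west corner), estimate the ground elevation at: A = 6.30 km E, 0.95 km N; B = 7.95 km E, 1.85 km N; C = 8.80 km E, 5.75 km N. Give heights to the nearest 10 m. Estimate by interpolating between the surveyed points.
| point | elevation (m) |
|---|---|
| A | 800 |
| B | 840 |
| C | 810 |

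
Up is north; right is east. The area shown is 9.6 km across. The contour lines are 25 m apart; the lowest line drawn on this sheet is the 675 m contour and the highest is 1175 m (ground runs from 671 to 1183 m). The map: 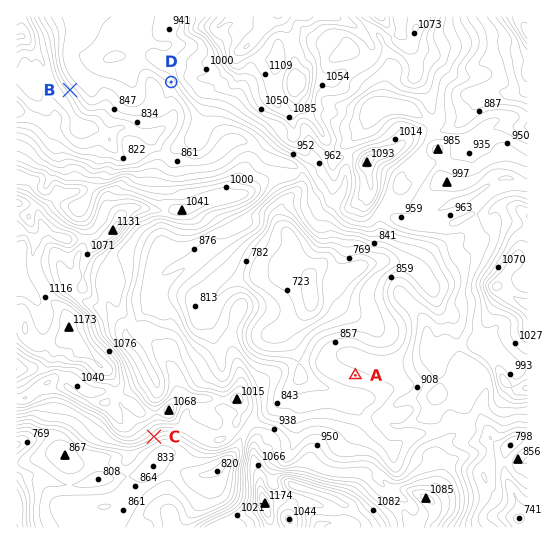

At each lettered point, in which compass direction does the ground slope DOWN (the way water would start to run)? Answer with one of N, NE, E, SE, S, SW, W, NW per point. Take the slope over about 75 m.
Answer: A S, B SW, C SE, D SW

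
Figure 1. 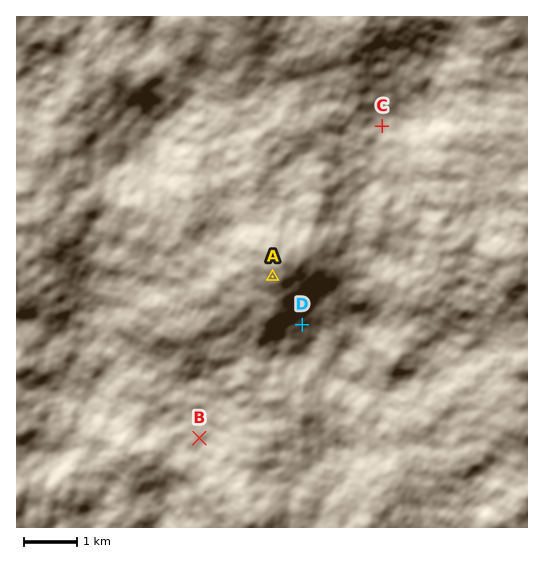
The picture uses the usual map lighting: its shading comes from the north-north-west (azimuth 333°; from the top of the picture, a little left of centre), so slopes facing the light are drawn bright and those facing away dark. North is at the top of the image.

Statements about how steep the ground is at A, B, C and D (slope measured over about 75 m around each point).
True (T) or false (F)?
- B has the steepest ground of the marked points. F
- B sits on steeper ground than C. F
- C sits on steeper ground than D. F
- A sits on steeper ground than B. T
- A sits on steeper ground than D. F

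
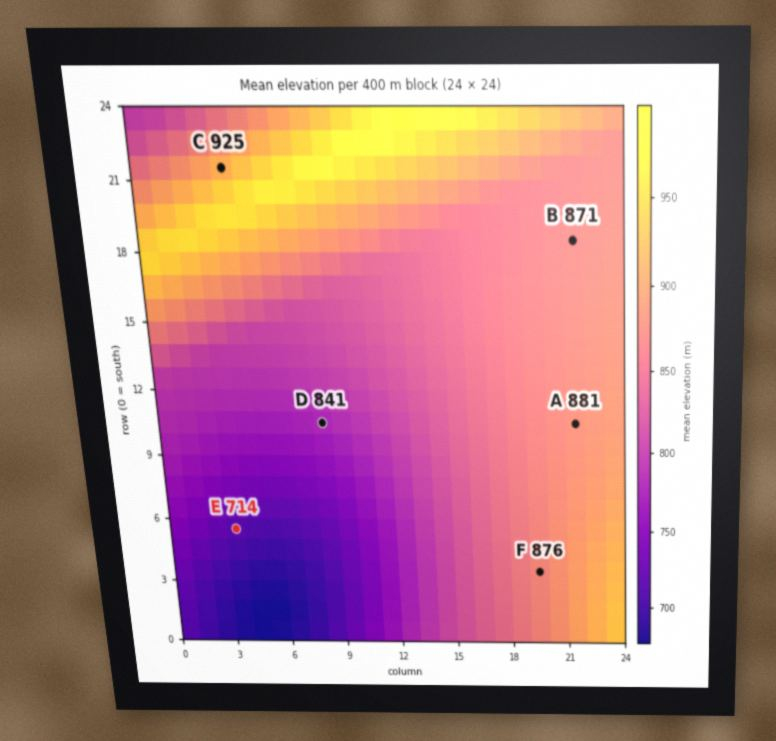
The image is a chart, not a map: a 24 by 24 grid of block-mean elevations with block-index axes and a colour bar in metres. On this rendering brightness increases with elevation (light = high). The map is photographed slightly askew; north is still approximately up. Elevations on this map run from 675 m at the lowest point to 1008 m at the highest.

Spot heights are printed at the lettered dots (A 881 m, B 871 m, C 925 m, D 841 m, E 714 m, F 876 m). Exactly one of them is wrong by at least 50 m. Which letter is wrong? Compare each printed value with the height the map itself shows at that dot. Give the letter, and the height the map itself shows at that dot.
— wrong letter D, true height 779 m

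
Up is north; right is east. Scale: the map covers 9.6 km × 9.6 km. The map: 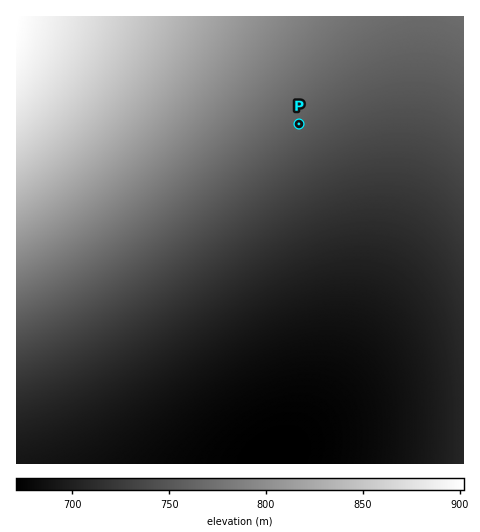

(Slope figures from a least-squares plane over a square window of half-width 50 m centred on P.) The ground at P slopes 1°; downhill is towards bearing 143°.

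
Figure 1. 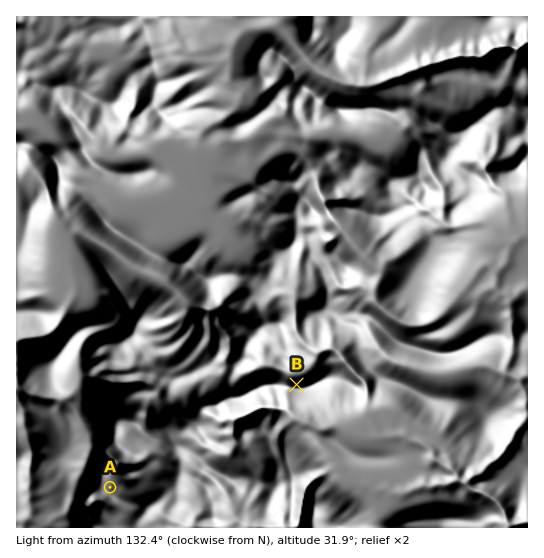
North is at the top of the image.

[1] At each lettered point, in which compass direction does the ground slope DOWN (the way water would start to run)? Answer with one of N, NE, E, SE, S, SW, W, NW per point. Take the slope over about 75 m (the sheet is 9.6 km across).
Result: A NE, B N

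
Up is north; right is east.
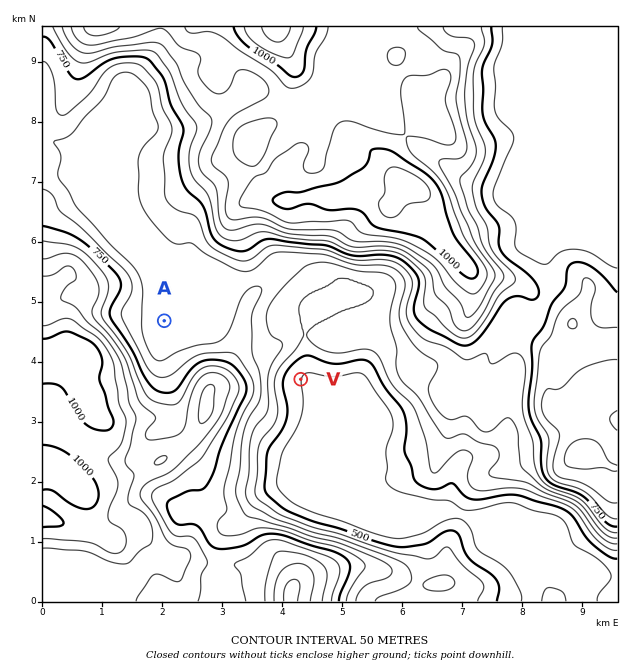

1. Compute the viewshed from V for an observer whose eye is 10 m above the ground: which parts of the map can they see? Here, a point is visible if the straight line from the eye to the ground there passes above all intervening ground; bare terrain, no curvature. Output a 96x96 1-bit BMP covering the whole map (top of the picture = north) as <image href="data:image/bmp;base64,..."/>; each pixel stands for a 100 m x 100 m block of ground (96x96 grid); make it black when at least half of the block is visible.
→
<image width="96" height="96" href="data:image/bmp;base64,Qk2+BAAAAAAAAD4AAAAoAAAAYAAAAGAAAAABAAEAAAAAAIAEAAATCwAAEwsAAAIAAAAAAAAA////AAAAAAAAAAAAAAAAAAAAAAAAAAAAAAAAAAAAAAAAAAAAAAAAAAAAAAAAAAAAAAAAAcAAAAAAAAAAAOAAAfgAAAAAAAAAAPgAA/wAAAAAAAAAAP/n//gAAAAAAAAfwP////AAAAAAAAAP8f////AAAAAAAAAD//////AAAAAAAAAB//////gAAAAAAAAA//////gAAAAAAAAA/////jAAAAAAAAAAf////AAAAAYAAAAA/////AAAAA4AAAAAf///+AAAAAwAAAAABj//8AAAAAgAAAAAAD//4AAAAAAAAAAAAB//wAAAAAAAAAAAAB//8AAACAAAAAAAAB///wAAHAAAAAAAAB///4AAPAAAAAAAAB///4AAPgAAAAAAAB///8AAPwAAAAAAAB///8AAH4AAAAAAAB///8AAH8AAAAAAAB///+AAD8AAAAAAAB///+AAB8AAAAAAAB///+AABgAAAAAAAA///+AABAAAAAAAAA///+AADAAAAAADA8///+AAHAAAAAADg////+AAGAAAAAAAz////+AAGAAAAAAA/////+AAAAAAAAAA/////+AAAAAAAAAA/////+AAAAAAAAAB////+HAAEAAAAAAAj//H8AgAEAAAAAAAA//H4AAAEAAAAAAAAf/n4AQAEAAAAAAAAP/n55wAEAAAAAAAAD+Dz/wAAAAAAAAAAAYBH/4AAAAAAAAAAAAAH/4AAAAAAAAAAAAAH/wAAAAAAAAAAAAAD/wAAAAAAAAAAAAAD/4AAAAAAAAAAAAAD/4AAAAAAAAAAAAAB/4AAAAAAAAAAAAAA/4AAAAAAAAAAAAAAf8AAAAAAAAAAAAAAf8AAAAAAAAAAAAAAP4AAAAAAAAAAAAAAP4AAAAAAAAAAAAAAPwAAAAAAAAAAAAAAPwAAAAAAAAAAAAAAfgAAAAAAAAAAAAQA/AAAAAAAAAAAAD+D+AAAAAAAAAAAB///4AAAAAAAAAAAH///AAAAAAAAAAAAP/j8AAAAAAAAAAAAf/jwAAAAAAAAAAAA//yAAAAAAAAAAAAAgD4AAAAAAAAAAAAAAAYAAAAAAAAAAAAAAAAAAAAAAAAAAAAAAAAAAAAAAAAAAAAAAAAAAAAAAAAAAAAAAAAAAAAAAAAAAAAAAAAAAAAAAAAAAAAAAAAAAAAAAAAAAAAAAAAAAAAAAAAAAAAAAAAAAAAAAAAAAAAAAAAAAAAAAAAAAAAAAAAAAAAAAAAAAAAAAAAAAAAAAAAAAAAAAAAAAAAAAAAAAAAAAAAAAAAAAAAAAAAAAAAAAAAAAAAAAAAAAAAAAAAAAAAAAAAAAAAAAAAAAAAAAAAAAAAAAAAAAAAAAAAAAAAAAAAAAAAAAAAAAAAAAAAAAAAAAAAAAAAAAAAAAAAAAAAAAAAAAAAAAAAAAAAAAAAAAAAAAAAAAAAAAAAAAAAAAAAAAAAAAAAAAAAAAAAAAAAAAAAAAAAAAAAAAAAAAAAAAAAAAAAAAAAAAAAAAAAAAAAAAAAAAAAAAAAAAAAAAAAAAAAAAAAAAA="/>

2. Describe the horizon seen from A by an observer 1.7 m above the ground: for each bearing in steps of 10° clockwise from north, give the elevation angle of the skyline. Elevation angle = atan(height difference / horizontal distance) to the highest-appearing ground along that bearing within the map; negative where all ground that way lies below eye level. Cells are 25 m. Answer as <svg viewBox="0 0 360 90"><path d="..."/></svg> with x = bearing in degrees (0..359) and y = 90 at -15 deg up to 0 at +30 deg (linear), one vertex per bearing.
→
<svg viewBox="0 0 360 90"><path d="M0 54l10-2 10-3 10-4 10 0 10 1 10 2 10 2 10 1 10 3 10 2 10 0 10-4 10-8 10-6 10 0 10 3 10 5 10 0 10-2 10-3 10-5 10-4 10-3 10-2 10 0 10 4 10 6 10 3 10-1 10 2 10 5 10 6 10 6 10-2 10-3"/></svg>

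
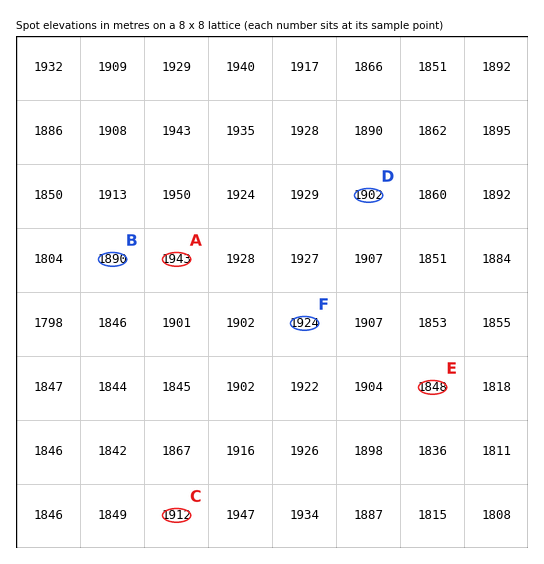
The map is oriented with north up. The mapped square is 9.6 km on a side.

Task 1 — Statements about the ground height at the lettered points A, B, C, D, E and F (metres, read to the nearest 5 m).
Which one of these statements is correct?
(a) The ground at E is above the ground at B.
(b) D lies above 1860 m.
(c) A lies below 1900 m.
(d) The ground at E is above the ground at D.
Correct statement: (b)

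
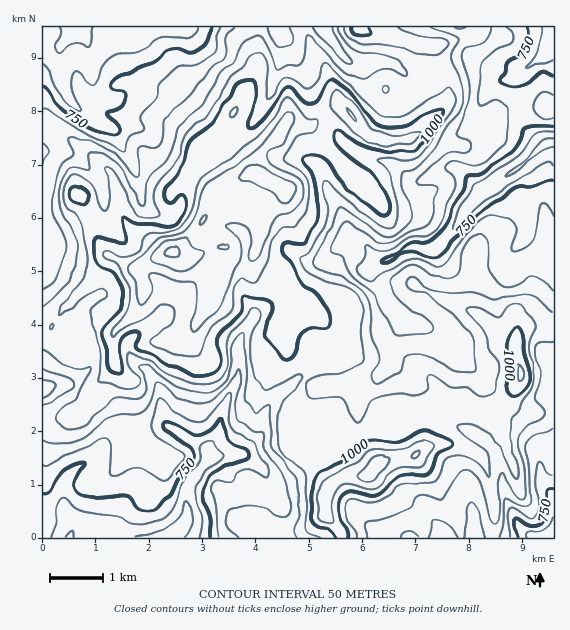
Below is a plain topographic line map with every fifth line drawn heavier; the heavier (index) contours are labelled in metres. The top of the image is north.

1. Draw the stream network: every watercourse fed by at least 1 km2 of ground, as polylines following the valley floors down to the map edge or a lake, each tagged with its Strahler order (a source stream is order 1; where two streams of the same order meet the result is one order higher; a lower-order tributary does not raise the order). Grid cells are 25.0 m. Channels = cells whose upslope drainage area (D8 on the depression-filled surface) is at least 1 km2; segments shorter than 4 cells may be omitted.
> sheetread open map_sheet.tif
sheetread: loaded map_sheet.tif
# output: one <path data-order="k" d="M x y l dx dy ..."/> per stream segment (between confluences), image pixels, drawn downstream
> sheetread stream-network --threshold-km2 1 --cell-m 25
<path data-order="1" d="M392 533l8 0 5 4 6 0"/><path data-order="1" d="M441 532l2 5"/><path data-order="1" d="M472 511l3 6 0 20 1 0"/><path data-order="1" d="M268 479l-4-8-12-12-3-2-2 0-2-1-24 0"/><path data-order="1" d="M540 476l0 3 3 5 5 5 5 8 0 39"/><path data-order="3" d="M204 465l-8 10-5 8-3 6 0 4-1 2 0 24-2 1 0 4-2 0-4 4-20 9"/><path data-order="1" d="M85 463l-6 4-12 12-2 2 0 4-1 2 0 22 8 15 0 7-3 6"/><path data-order="2" d="M221 456l-6 0-10 9-1 0"/><path data-order="1" d="M240 455l-17 0-2 1"/><path data-order="2" d="M205 452l0 9-1 2 0 2"/><path data-order="1" d="M489 445l6 7 1 5 3 4 0 4 2 6 0 4 2 1 0 8 1 1 1 11 2 1 1 7 11 20 13 13 21 0 0-1"/><path data-order="1" d="M347 435l8-8 2-6 0-21 3-4 27-27 1-4"/><path data-order="1" d="M313 367l-1 1 0 9 9 10 14 0 1-2 5 0 14-5 16 0 2-3 4-1 11-11"/><path data-order="2" d="M388 365l1-1 0-13 2-2"/><path data-order="1" d="M391 363l0-14"/><path data-order="1" d="M456 351l-12-14-1 0-8-6-8-4-15-3-8-4-3-3"/><path data-order="2" d="M391 349l0-4 2-5 6-5 2-6 0-12"/><path data-order="1" d="M155 324l-23 13-5 7 0 8 1 3 12 12 4 1 11 11 5 12 0 8 1 1 0 8 2 1 0 8 2 7 4 4 11 4 12 9 15 7-2 4"/><path data-order="2" d="M401 317l-10-10-11-18-5-5-4-7 0-9 4-4 2 0 2-1 5 0 4-4"/><path data-order="1" d="M81 308l-9 12 0 12 4 4 7 1 6 6 3 5 0 13-1 2 0 2-4 6-11 9-7 3-4 0-1 1-7 0-6 3-4 0-2 1-2 0 0 1"/><path data-order="1" d="M308 261l15 0 20-20 2 0 2-1 5 0 3 1"/><path data-order="3" d="M388 259l1-2 10-2 6-6 3 0 1-1 26 1 20-21 13-21 16-16"/><path data-order="1" d="M509 257l12-13 6-11 0-52-10-9 0-3"/><path data-order="1" d="M43 249l0-34"/><path data-order="2" d="M355 241l5 4 4 2 15 14 4 0 5-2"/><path data-order="1" d="M228 227l8 1 0 1 9 10 0 14-1 2 0 21-1 1 0 19 9 9 1 3 0 9-13 20 0 4-1 2 0 32-2 1-1 7-5 8-3 5 0 3-3 4-2 10-2 2 0 4-1 1-1 12-2 3-8 8 0 5-4 4"/><path data-order="1" d="M159 216l-6-3-10-9-2-3 0-6-1-2 0-9-1-1-2-7-4-7 0-2-5-11-9-12-3-11-5-5"/><path data-order="3" d="M484 191l20-15 13-7"/><path data-order="1" d="M101 189l0-2-6-12-19-19-7-3-8 0-1-1-17 0"/><path data-order="1" d="M320 171l3 4 1 6 5 11 11 16 0 3 4 8 0 4 1 1 2 8 8 9"/><path data-order="3" d="M517 169l24-22 3-2 4 0 1-1 4 0"/><path data-order="1" d="M381 161l4 0 10 4 14 15 3 0 1 1 7 0 5-4 20-9 11 0 4 4 1 0 19 19 4 0"/><path data-order="2" d="M111 128l-6-1-10-6-10-8-1 0-16-16-4-8 0-2-3-6 0-4-1-1 0-31 12-13 0-5 1 0"/><path data-order="1" d="M119 128l-8 0"/><path data-order="1" d="M257 117l3-2 8-16 1-7 2-1 2-11 4-9 0-4 2-2 0-37"/><path data-order="1" d="M108 100l-4-1-8-8-3-6 0-6-1-2 0-21-1-1 0-6-2-1 0-3-2-5-12-12 0-1-2 0"/><path data-order="1" d="M496 84l5-3 8 0 2-1 2 0 14-13 5-3 8-8 11-11 1-2 0-3 1-1 0-12"/><path data-order="1" d="M408 80l0-3-7-8-6-5-3 0-1-1-15-2-7 3-14 0-6-3-17-18 0-2-7-8-1-2 0-4-1 0"/><path data-order="1" d="M283 39l-2-2-1-8-1-1"/><path data-order="1" d="M187 28l-2-1-44 0"/>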